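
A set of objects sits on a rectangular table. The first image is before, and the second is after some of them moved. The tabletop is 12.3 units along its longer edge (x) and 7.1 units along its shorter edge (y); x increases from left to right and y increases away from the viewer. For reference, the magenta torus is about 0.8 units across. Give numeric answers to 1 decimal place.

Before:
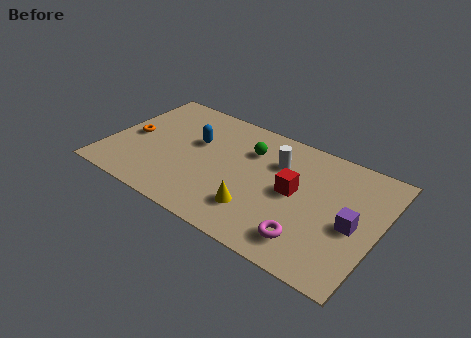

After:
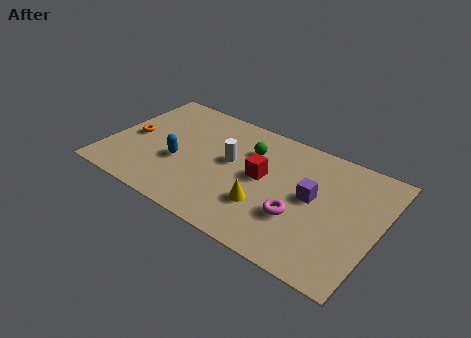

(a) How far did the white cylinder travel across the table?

2.2

From (7.5, 5.0) to (5.5, 4.0), the white cylinder covered √(2.0² + 1.0²) ≈ 2.2 units.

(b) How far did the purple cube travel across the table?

2.0

From (11.2, 3.2) to (9.3, 3.8), the purple cube covered √(1.9² + 0.6²) ≈ 2.0 units.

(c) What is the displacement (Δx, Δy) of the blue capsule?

(-0.5, -1.6)

From the two frames, the blue capsule sits at roughly (3.8, 4.4) before and (3.3, 2.8) after.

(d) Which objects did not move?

the orange torus and the green sphere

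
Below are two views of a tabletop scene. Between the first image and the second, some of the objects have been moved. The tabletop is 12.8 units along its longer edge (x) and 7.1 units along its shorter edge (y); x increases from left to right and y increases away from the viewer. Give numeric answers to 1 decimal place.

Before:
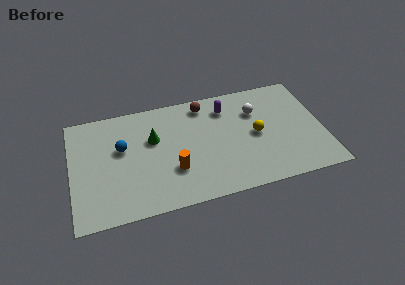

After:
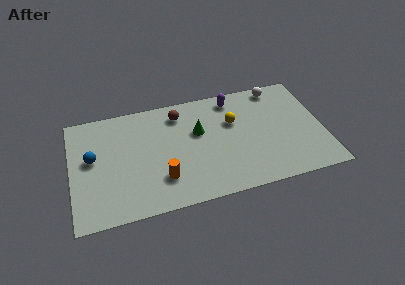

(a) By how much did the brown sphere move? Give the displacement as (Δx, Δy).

(-1.3, -0.3)

The brown sphere was at about (6.9, 6.1) and moved to about (5.6, 5.8).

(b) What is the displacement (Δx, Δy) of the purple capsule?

(0.4, 0.5)

The purple capsule was at about (8.0, 5.6) and moved to about (8.4, 6.1).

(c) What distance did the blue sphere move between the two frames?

1.5

The blue sphere was near (2.6, 4.3) before and (1.1, 4.0) after, so it travelled √(1.5² + 0.3²) ≈ 1.5 units.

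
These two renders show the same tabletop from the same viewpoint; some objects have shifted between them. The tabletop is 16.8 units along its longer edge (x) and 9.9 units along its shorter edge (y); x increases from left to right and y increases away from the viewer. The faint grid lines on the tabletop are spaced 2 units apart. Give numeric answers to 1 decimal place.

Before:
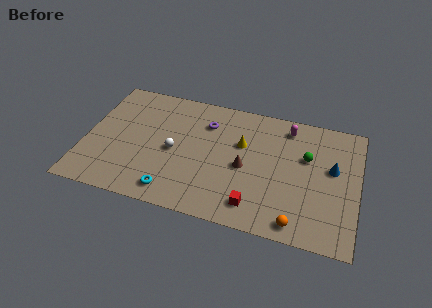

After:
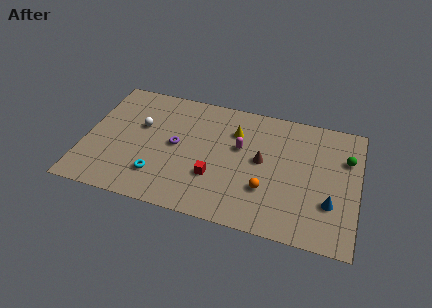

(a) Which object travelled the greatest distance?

the magenta capsule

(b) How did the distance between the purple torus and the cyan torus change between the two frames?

-3.4

Before: roughly 6.2 units apart; after: 2.8. That's 3.4 units closer together.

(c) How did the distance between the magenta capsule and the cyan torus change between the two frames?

-3.6

The distance was about 9.6 in the first image and 6.0 in the second, so they moved 3.6 units closer together.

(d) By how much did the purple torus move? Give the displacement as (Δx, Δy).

(-1.7, -2.3)

The purple torus started near (7.3, 7.4) and ended near (5.6, 5.1).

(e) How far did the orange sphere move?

2.8

The orange sphere moved from about (13.3, 1.1) to (11.3, 3.1), a distance of √(2.0² + 2.0²) ≈ 2.8.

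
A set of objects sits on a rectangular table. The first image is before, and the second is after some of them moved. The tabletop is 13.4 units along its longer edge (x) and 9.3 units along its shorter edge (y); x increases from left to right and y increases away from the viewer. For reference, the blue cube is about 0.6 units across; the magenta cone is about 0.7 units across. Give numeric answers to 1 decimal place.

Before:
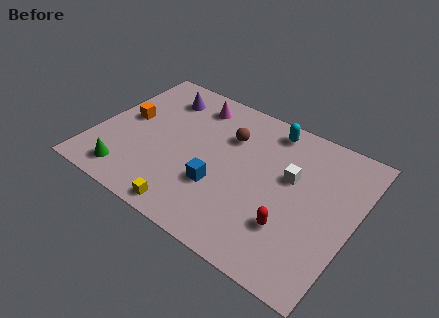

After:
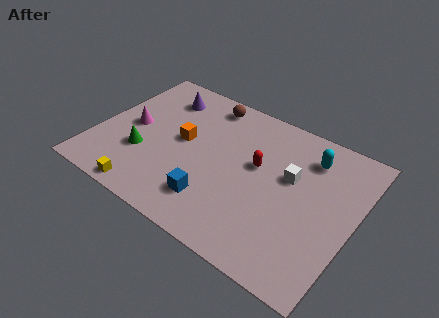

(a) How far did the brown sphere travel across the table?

2.2

From (6.6, 6.5) to (5.1, 8.1), the brown sphere covered √(1.5² + 1.6²) ≈ 2.2 units.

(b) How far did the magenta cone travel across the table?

4.2

The magenta cone moved from about (4.5, 7.7) to (1.7, 4.6), a distance of √(2.8² + 3.1²) ≈ 4.2.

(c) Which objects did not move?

the purple cone and the white cube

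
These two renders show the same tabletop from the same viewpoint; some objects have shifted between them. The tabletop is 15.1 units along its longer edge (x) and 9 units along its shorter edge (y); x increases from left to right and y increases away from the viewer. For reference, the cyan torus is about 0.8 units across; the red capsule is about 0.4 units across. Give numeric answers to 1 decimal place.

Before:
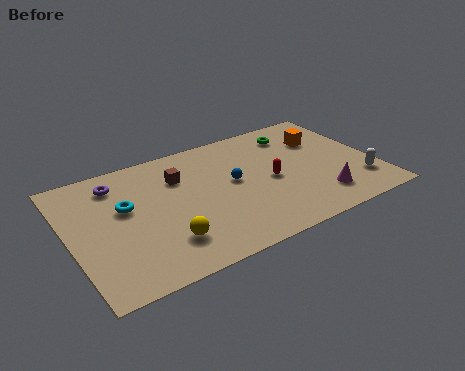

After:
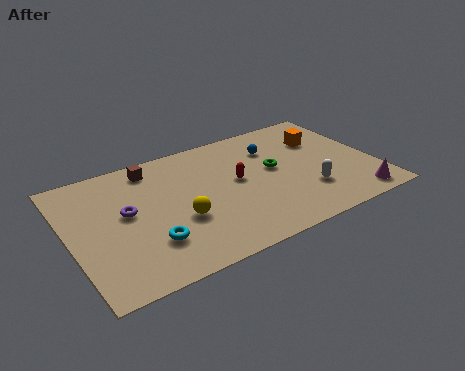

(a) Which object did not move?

the orange cube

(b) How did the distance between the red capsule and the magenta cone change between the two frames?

+3.5

The distance was about 3.1 in the first image and 6.6 in the second, so they moved 3.5 units further apart.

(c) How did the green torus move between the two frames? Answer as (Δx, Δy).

(-1.5, -2.3)

From the two frames, the green torus sits at roughly (11.7, 7.3) before and (10.2, 5.0) after.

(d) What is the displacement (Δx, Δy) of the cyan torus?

(0.8, -2.9)

The cyan torus was at about (2.8, 5.4) and moved to about (3.6, 2.5).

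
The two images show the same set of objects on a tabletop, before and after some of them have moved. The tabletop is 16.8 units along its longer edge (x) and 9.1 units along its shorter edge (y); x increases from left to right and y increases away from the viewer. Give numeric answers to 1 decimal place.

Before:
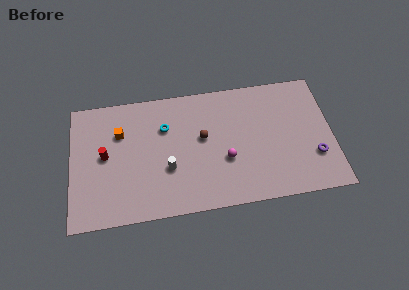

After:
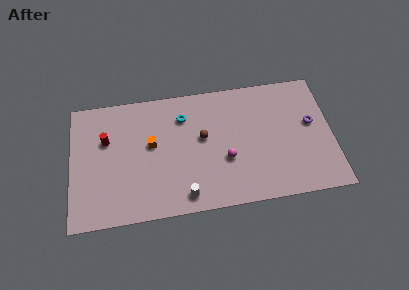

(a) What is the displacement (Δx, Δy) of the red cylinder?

(0.1, 1.1)

From the two frames, the red cylinder sits at roughly (2.2, 4.8) before and (2.3, 5.9) after.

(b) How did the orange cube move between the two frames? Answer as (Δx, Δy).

(2.0, -1.1)

The orange cube started near (3.2, 6.3) and ended near (5.2, 5.2).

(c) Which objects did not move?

the magenta sphere and the brown sphere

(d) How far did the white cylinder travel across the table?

2.3

The white cylinder was near (6.2, 3.3) before and (7.2, 1.2) after, so it travelled √(1.0² + 2.1²) ≈ 2.3 units.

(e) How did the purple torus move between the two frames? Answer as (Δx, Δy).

(-0.1, 2.4)

The purple torus started near (15.6, 2.8) and ended near (15.5, 5.2).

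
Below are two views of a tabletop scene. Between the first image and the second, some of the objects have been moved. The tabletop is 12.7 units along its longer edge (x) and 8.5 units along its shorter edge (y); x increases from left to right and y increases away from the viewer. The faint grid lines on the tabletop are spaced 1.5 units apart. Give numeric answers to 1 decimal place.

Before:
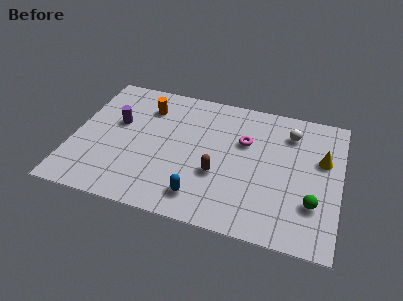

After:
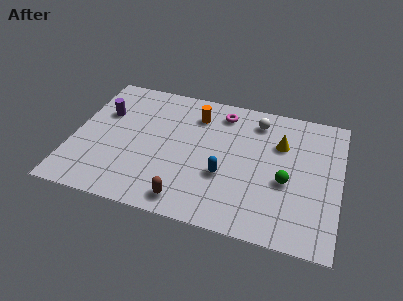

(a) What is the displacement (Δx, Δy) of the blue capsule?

(1.0, 1.6)

From the two frames, the blue capsule sits at roughly (6.3, 1.5) before and (7.3, 3.1) after.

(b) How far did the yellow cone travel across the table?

2.1

From (11.8, 5.3) to (9.8, 5.8), the yellow cone covered √(2.0² + 0.5²) ≈ 2.1 units.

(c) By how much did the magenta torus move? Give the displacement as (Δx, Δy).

(-1.2, 1.6)

From the two frames, the magenta torus sits at roughly (8.1, 5.5) before and (6.9, 7.1) after.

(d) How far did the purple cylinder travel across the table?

0.9

The purple cylinder moved from about (2.0, 5.1) to (1.3, 5.6), a distance of √(0.7² + 0.5²) ≈ 0.9.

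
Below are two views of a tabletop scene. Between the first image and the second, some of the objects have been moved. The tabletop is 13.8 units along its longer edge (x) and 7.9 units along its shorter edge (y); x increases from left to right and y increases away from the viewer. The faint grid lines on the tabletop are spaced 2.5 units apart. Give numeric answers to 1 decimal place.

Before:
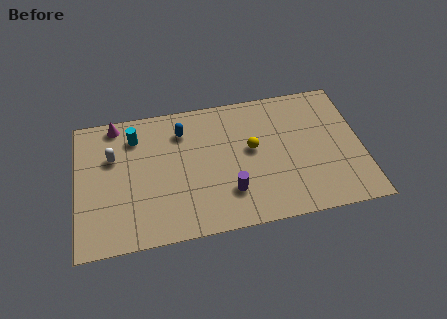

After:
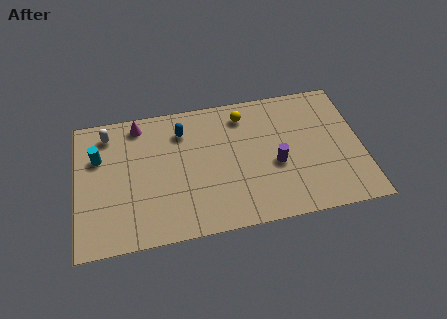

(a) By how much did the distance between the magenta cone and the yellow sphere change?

-1.9

Before: roughly 7.0 units apart; after: 5.1. That's 1.9 units closer together.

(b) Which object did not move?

the blue capsule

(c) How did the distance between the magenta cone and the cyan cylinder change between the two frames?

+1.3

They were about 1.3 units apart before and 2.6 after — 1.3 units further apart.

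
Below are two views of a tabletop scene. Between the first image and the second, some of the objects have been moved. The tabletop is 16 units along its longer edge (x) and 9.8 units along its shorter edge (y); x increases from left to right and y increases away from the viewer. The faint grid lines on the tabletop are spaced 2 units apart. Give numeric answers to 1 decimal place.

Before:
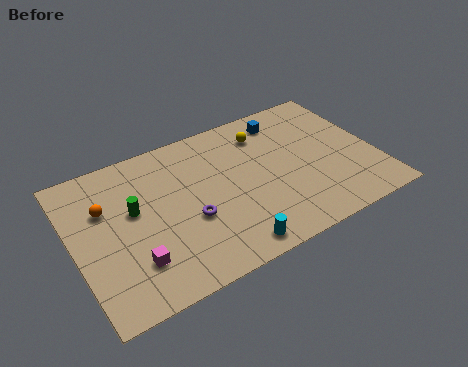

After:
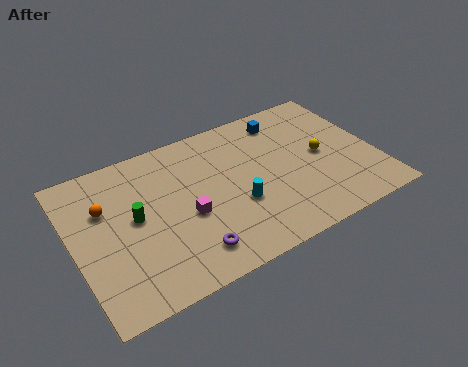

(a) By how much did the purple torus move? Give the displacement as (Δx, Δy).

(-0.3, -2.0)

The purple torus was at about (5.9, 3.8) and moved to about (5.6, 1.8).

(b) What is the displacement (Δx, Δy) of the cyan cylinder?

(0.8, 2.5)

The cyan cylinder was at about (7.6, 1.1) and moved to about (8.4, 3.6).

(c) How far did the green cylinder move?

0.5

From (3.2, 5.7) to (3.2, 5.2), the green cylinder covered √(0.0² + 0.5²) ≈ 0.5 units.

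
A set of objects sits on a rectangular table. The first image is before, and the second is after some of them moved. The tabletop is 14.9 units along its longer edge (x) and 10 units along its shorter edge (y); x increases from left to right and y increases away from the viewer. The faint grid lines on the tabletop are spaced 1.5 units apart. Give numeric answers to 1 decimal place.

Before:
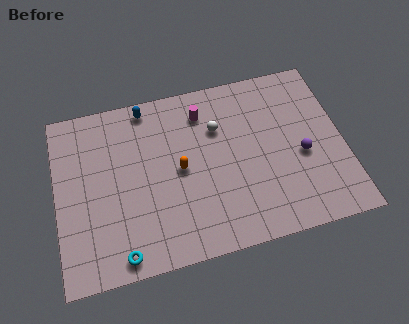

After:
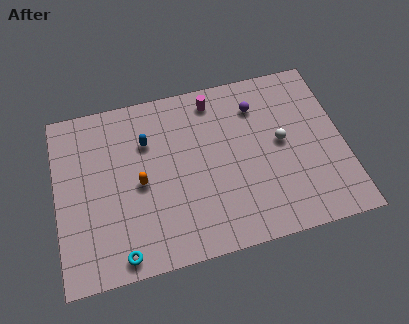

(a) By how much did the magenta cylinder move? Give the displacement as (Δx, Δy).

(0.6, 0.6)

The magenta cylinder was at about (7.8, 8.0) and moved to about (8.4, 8.6).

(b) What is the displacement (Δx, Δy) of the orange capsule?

(-2.1, -0.3)

The orange capsule was at about (6.4, 5.0) and moved to about (4.3, 4.7).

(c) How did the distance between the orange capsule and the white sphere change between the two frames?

+4.6

The distance was about 2.8 in the first image and 7.4 in the second, so they moved 4.6 units further apart.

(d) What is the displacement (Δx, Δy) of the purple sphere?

(-2.1, 3.4)

From the two frames, the purple sphere sits at roughly (12.7, 4.3) before and (10.6, 7.7) after.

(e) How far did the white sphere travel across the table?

3.6

The white sphere moved from about (8.5, 6.9) to (11.7, 5.3), a distance of √(3.2² + 1.6²) ≈ 3.6.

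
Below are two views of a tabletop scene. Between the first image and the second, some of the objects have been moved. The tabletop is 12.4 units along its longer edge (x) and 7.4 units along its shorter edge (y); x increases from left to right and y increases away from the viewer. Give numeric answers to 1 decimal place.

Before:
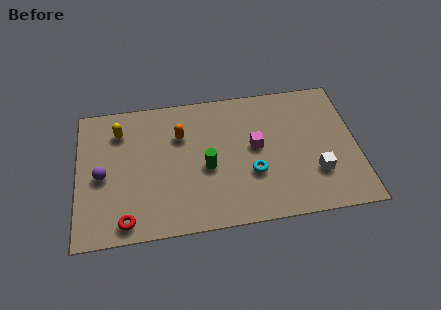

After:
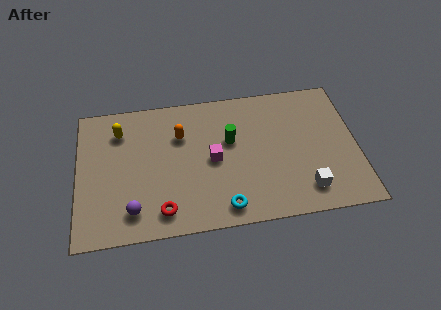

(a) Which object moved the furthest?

the purple sphere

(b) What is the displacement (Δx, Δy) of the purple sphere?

(1.3, -2.0)

The purple sphere was at about (1.1, 3.4) and moved to about (2.4, 1.4).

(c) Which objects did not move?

the orange capsule and the yellow capsule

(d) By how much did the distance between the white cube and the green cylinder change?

-0.4

Before: roughly 4.9 units apart; after: 4.5. That's 0.4 units closer together.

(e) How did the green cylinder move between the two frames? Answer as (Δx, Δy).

(1.1, 1.3)

The green cylinder started near (5.7, 3.2) and ended near (6.8, 4.5).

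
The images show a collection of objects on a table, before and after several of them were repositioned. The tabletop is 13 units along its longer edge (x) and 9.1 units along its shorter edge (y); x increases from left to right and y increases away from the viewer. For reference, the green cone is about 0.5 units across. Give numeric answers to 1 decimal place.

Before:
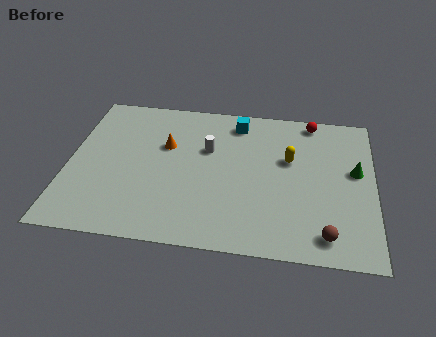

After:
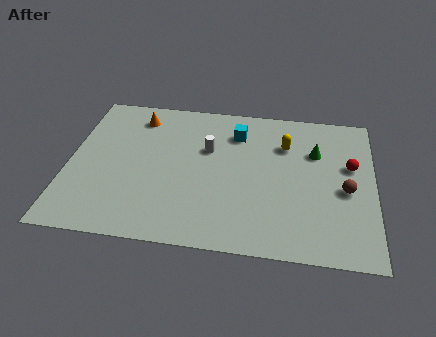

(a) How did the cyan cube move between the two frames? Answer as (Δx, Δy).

(0.0, -0.7)

From the two frames, the cyan cube sits at roughly (7.1, 7.7) before and (7.1, 7.0) after.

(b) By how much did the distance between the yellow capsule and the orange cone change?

+1.2

Before: roughly 5.3 units apart; after: 6.5. That's 1.2 units further apart.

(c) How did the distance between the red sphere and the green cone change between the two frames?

-1.9

They were about 3.6 units apart before and 1.7 after — 1.9 units closer together.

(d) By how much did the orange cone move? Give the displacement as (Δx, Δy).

(-1.3, 1.7)

From the two frames, the orange cone sits at roughly (4.1, 5.8) before and (2.8, 7.5) after.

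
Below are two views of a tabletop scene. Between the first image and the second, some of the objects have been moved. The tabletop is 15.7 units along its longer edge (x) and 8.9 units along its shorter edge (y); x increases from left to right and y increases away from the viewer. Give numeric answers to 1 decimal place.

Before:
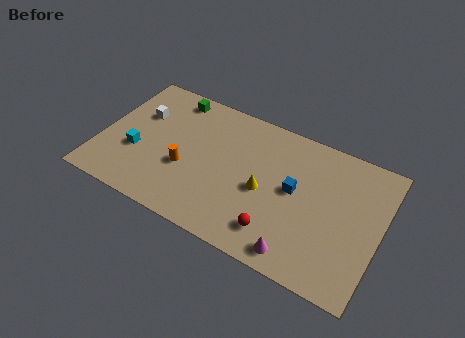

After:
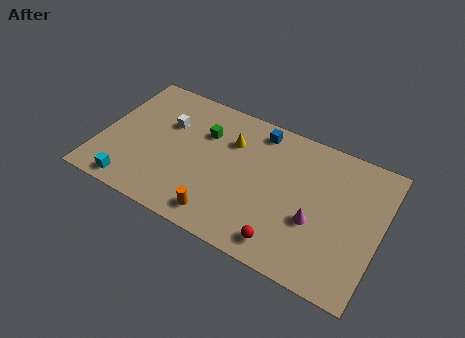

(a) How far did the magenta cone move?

2.4

From (11.6, 1.1) to (12.2, 3.4), the magenta cone covered √(0.6² + 2.3²) ≈ 2.4 units.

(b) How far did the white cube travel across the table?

1.6

The white cube moved from about (1.9, 5.9) to (3.5, 5.9), a distance of √(1.6² + 0.0²) ≈ 1.6.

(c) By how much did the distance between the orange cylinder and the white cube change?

+2.0

The distance was about 3.9 in the first image and 5.9 in the second, so they moved 2.0 units further apart.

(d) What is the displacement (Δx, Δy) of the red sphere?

(0.5, -0.5)

From the two frames, the red sphere sits at roughly (10.3, 1.8) before and (10.8, 1.3) after.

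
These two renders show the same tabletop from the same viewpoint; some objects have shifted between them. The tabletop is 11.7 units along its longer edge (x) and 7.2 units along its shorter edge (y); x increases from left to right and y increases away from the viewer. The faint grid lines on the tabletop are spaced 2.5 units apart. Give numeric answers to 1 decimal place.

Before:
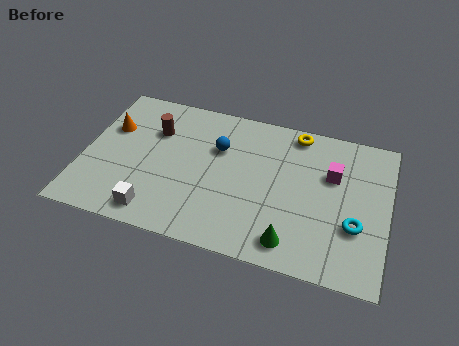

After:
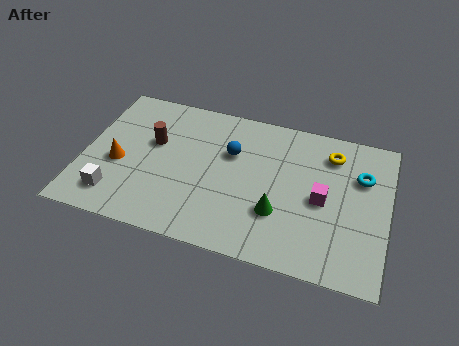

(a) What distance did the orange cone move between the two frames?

1.8

From (0.9, 4.7) to (1.4, 3.0), the orange cone covered √(0.5² + 1.7²) ≈ 1.8 units.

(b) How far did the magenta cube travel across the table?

1.3

The magenta cube moved from about (9.5, 4.7) to (9.2, 3.4), a distance of √(0.3² + 1.3²) ≈ 1.3.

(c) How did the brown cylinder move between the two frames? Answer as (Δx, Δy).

(0.0, -0.6)

The brown cylinder started near (2.6, 5.0) and ended near (2.6, 4.4).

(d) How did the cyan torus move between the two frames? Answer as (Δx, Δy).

(0.1, 2.4)

From the two frames, the cyan torus sits at roughly (10.5, 2.5) before and (10.6, 4.9) after.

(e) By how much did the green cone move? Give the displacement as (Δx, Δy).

(-0.6, 1.2)

From the two frames, the green cone sits at roughly (8.2, 1.1) before and (7.6, 2.3) after.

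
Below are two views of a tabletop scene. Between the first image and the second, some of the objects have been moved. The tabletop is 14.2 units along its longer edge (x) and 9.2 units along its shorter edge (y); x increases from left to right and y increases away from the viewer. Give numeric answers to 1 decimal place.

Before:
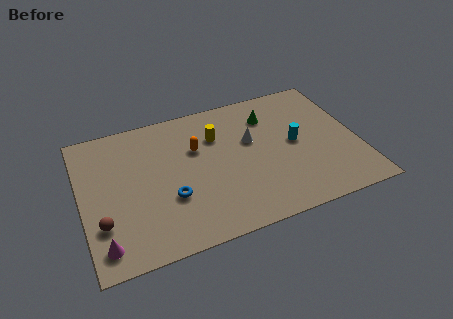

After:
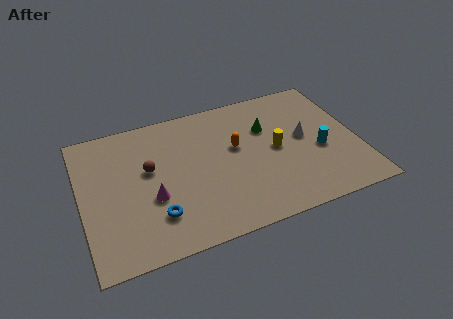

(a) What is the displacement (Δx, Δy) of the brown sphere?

(2.6, 2.7)

The brown sphere started near (0.9, 2.7) and ended near (3.5, 5.4).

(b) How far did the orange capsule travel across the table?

2.1

From (6.0, 6.0) to (8.0, 5.4), the orange capsule covered √(2.0² + 0.6²) ≈ 2.1 units.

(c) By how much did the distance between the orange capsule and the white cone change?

+0.7

They were about 2.8 units apart before and 3.5 after — 0.7 units further apart.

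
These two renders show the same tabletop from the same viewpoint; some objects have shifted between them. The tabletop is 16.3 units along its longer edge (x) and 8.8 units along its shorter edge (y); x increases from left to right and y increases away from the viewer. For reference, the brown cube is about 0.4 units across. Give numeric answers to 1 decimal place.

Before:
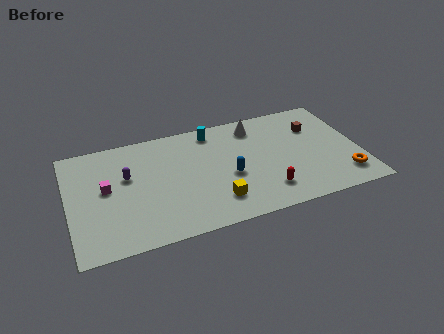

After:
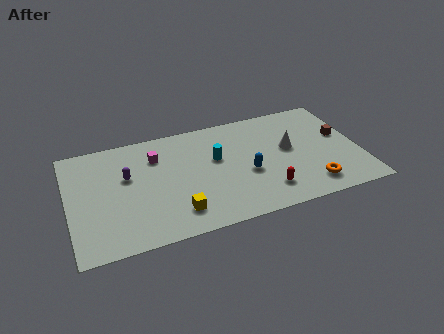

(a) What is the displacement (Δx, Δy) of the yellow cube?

(-2.2, -0.2)

The yellow cube was at about (8.0, 2.0) and moved to about (5.8, 1.8).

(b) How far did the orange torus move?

1.9

The orange torus was near (15.2, 1.8) before and (13.3, 1.6) after, so it travelled √(1.9² + 0.2²) ≈ 1.9 units.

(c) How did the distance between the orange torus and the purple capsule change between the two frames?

-1.7

The distance was about 12.4 in the first image and 10.7 in the second, so they moved 1.7 units closer together.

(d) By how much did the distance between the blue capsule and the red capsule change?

-0.7

The distance was about 2.6 in the first image and 1.9 in the second, so they moved 0.7 units closer together.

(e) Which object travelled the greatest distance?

the magenta cube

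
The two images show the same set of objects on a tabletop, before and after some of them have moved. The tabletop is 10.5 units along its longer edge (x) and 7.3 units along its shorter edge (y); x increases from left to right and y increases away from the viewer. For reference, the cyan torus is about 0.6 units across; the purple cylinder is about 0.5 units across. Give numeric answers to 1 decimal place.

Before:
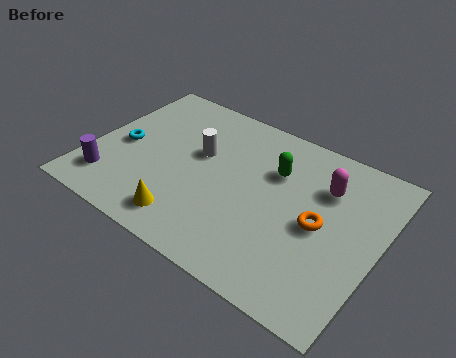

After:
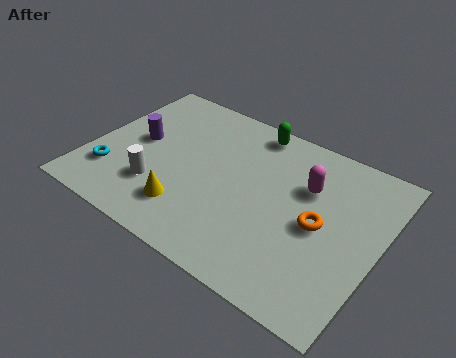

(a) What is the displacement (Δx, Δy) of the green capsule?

(-1.1, 1.5)

From the two frames, the green capsule sits at roughly (6.5, 5.0) before and (5.4, 6.5) after.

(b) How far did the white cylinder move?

2.5

The white cylinder was near (3.8, 4.4) before and (2.7, 2.1) after, so it travelled √(1.1² + 2.3²) ≈ 2.5 units.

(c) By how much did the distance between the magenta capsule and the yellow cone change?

-0.9

They were about 5.9 units apart before and 5.0 after — 0.9 units closer together.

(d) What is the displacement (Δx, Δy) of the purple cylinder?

(0.6, 2.4)

From the two frames, the purple cylinder sits at roughly (1.0, 1.5) before and (1.6, 3.9) after.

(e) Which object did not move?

the orange torus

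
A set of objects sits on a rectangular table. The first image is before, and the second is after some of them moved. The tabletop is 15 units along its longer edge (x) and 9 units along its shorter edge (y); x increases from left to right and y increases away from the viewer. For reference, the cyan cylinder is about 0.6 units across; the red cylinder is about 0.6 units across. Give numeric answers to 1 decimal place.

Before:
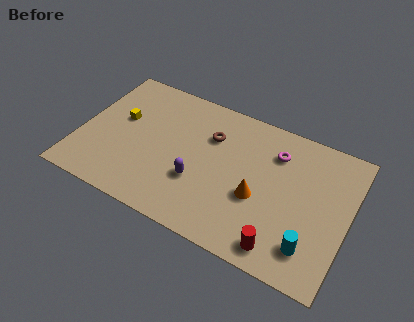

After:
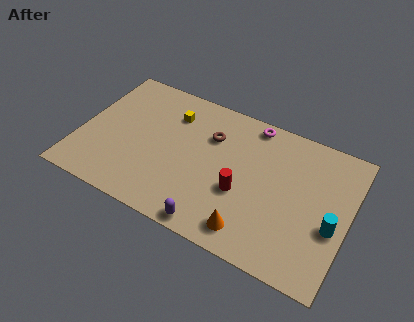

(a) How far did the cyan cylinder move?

2.0

From (13.2, 1.9) to (14.2, 3.6), the cyan cylinder covered √(1.0² + 1.7²) ≈ 2.0 units.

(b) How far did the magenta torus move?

2.0

From (10.7, 6.8) to (9.2, 8.1), the magenta torus covered √(1.5² + 1.3²) ≈ 2.0 units.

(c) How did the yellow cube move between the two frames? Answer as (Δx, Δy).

(2.7, 1.5)

From the two frames, the yellow cube sits at roughly (2.1, 5.3) before and (4.8, 6.8) after.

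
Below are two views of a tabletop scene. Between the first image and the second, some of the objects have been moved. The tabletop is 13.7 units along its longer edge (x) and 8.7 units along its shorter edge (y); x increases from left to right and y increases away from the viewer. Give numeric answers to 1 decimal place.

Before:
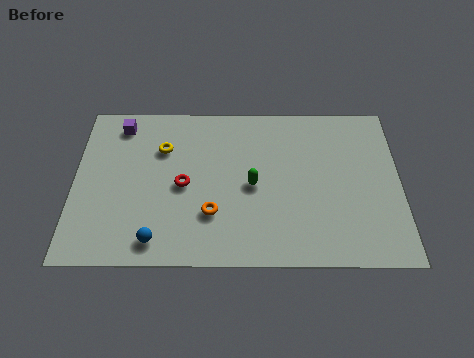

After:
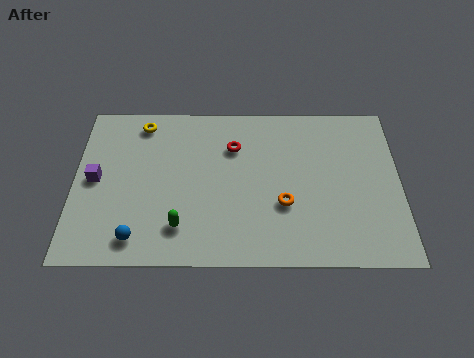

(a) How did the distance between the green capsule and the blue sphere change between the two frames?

-3.0

The distance was about 4.9 in the first image and 1.9 in the second, so they moved 3.0 units closer together.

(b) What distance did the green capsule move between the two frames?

3.7

The green capsule moved from about (7.5, 4.1) to (4.5, 1.9), a distance of √(3.0² + 2.2²) ≈ 3.7.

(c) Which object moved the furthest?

the green capsule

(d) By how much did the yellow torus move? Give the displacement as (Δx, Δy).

(-0.9, 1.4)

The yellow torus was at about (3.7, 6.1) and moved to about (2.8, 7.5).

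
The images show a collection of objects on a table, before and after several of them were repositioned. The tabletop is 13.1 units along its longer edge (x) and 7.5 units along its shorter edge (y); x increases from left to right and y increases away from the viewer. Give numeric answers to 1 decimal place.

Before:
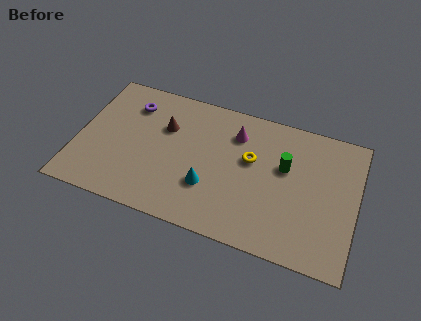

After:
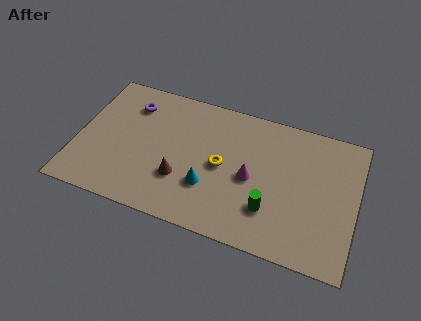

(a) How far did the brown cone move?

2.8

The brown cone moved from about (4.0, 5.0) to (5.0, 2.4), a distance of √(1.0² + 2.6²) ≈ 2.8.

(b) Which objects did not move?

the purple torus and the cyan cone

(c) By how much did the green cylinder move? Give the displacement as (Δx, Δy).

(-0.5, -2.5)

The green cylinder started near (9.7, 4.6) and ended near (9.2, 2.1).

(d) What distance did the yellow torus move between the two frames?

1.5

The yellow torus was near (8.1, 4.5) before and (6.8, 3.7) after, so it travelled √(1.3² + 0.8²) ≈ 1.5 units.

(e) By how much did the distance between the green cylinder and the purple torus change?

+0.3

They were about 7.5 units apart before and 7.8 after — 0.3 units further apart.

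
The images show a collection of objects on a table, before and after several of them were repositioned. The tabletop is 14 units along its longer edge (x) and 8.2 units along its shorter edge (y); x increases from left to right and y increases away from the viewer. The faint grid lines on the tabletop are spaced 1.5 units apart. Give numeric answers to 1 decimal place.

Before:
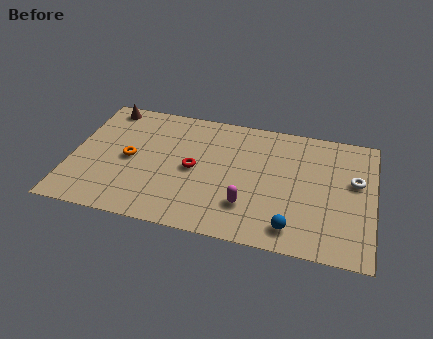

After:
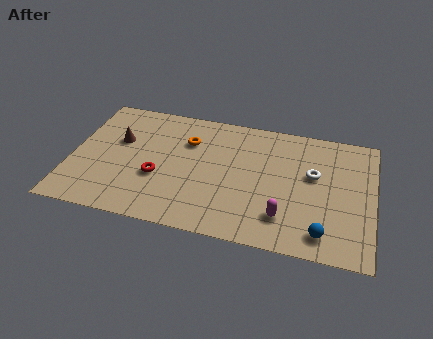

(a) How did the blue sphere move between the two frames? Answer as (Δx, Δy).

(1.4, 0.0)

From the two frames, the blue sphere sits at roughly (10.4, 1.3) before and (11.8, 1.3) after.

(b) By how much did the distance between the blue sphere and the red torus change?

+2.5

They were about 5.4 units apart before and 7.9 after — 2.5 units further apart.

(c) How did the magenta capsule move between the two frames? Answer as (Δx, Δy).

(1.7, -0.3)

From the two frames, the magenta capsule sits at roughly (8.3, 2.2) before and (10.0, 1.9) after.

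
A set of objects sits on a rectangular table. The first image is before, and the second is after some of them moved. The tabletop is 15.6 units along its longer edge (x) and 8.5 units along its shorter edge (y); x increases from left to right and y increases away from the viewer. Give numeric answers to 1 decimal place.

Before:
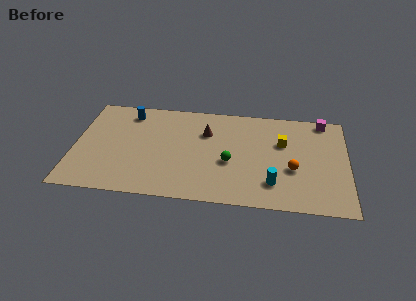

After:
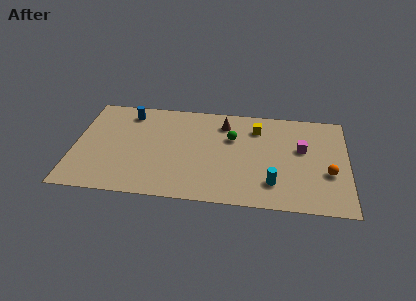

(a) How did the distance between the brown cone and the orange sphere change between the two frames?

+1.4

They were about 5.6 units apart before and 7.0 after — 1.4 units further apart.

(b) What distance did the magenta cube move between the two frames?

2.9

The magenta cube was near (14.2, 7.7) before and (13.0, 5.1) after, so it travelled √(1.2² + 2.6²) ≈ 2.9 units.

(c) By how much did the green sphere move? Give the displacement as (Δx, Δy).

(0.1, 2.1)

The green sphere was at about (8.9, 3.5) and moved to about (9.0, 5.6).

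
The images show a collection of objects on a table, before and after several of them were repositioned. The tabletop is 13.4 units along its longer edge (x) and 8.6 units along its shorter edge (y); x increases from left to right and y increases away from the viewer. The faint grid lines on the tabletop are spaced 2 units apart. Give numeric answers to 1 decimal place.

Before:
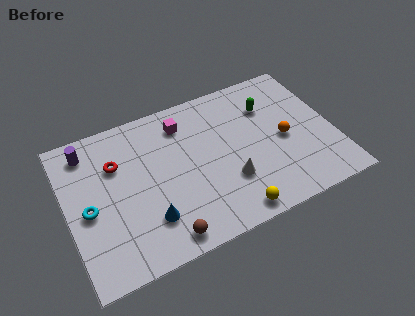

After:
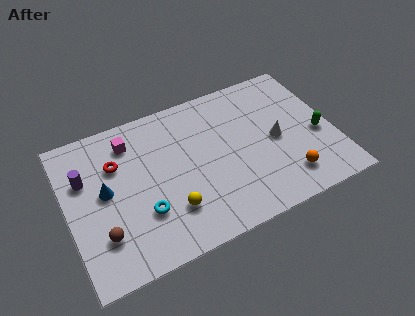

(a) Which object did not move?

the red torus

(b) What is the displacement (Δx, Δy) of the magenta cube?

(-2.7, 0.0)

The magenta cube was at about (6.1, 6.9) and moved to about (3.4, 6.9).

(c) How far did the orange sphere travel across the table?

2.3

The orange sphere was near (10.9, 4.0) before and (10.7, 1.7) after, so it travelled √(0.2² + 2.3²) ≈ 2.3 units.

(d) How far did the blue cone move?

3.1

The blue cone was near (3.8, 2.2) before and (1.9, 4.6) after, so it travelled √(1.9² + 2.4²) ≈ 3.1 units.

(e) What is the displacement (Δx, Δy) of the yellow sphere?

(-2.9, 1.4)

From the two frames, the yellow sphere sits at roughly (7.8, 0.9) before and (4.9, 2.3) after.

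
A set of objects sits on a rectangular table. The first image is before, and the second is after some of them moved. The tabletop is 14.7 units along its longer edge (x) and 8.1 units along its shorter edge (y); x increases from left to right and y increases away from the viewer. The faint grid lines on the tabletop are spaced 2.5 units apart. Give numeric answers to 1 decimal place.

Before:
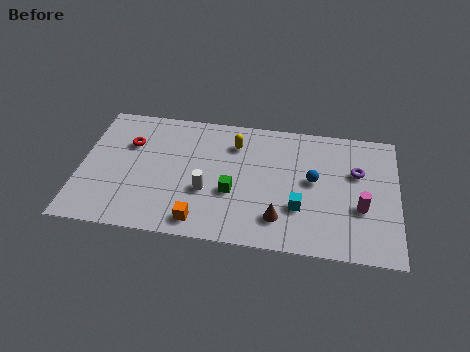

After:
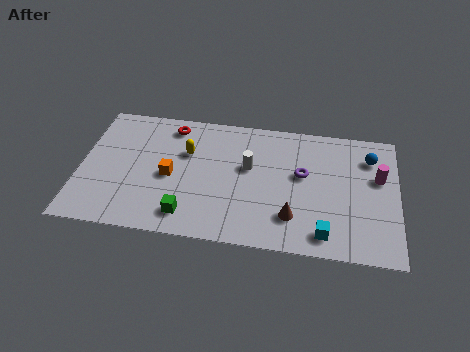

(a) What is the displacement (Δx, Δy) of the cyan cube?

(1.2, -1.4)

From the two frames, the cyan cube sits at roughly (10.2, 2.6) before and (11.4, 1.2) after.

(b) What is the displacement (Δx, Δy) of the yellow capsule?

(-2.2, -0.9)

From the two frames, the yellow capsule sits at roughly (7.1, 6.2) before and (4.9, 5.3) after.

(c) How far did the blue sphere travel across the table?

3.2

The blue sphere moved from about (10.8, 4.4) to (13.4, 6.2), a distance of √(2.6² + 1.8²) ≈ 3.2.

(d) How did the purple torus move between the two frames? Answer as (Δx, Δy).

(-2.5, -0.5)

The purple torus started near (12.8, 5.2) and ended near (10.3, 4.7).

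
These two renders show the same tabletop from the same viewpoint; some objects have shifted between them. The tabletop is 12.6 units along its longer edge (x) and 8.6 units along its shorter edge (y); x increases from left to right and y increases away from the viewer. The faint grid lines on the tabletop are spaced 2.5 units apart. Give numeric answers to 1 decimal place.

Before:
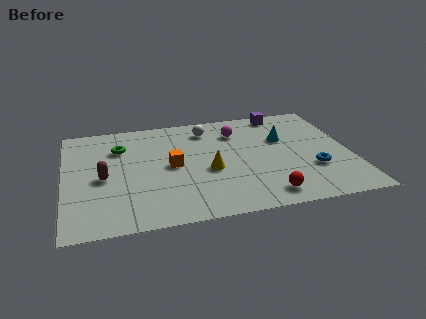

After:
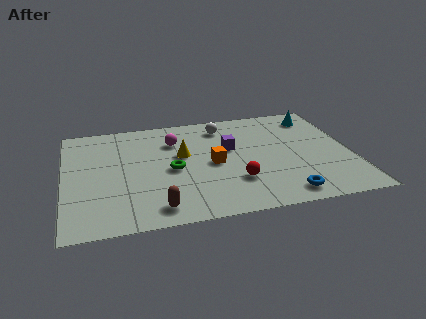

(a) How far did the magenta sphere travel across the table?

2.8

The magenta sphere was near (7.7, 6.5) before and (4.9, 6.3) after, so it travelled √(2.8² + 0.2²) ≈ 2.8 units.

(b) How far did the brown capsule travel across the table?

3.5

From (1.7, 3.9) to (3.9, 1.2), the brown capsule covered √(2.2² + 2.7²) ≈ 3.5 units.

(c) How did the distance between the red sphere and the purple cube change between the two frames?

-3.9

The distance was about 6.6 in the first image and 2.7 in the second, so they moved 3.9 units closer together.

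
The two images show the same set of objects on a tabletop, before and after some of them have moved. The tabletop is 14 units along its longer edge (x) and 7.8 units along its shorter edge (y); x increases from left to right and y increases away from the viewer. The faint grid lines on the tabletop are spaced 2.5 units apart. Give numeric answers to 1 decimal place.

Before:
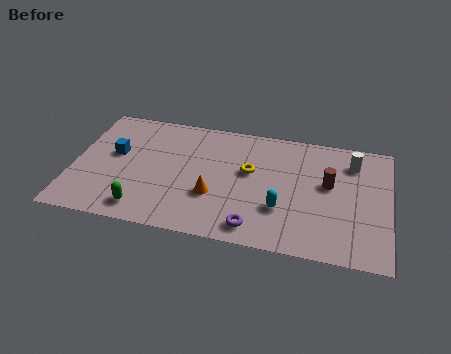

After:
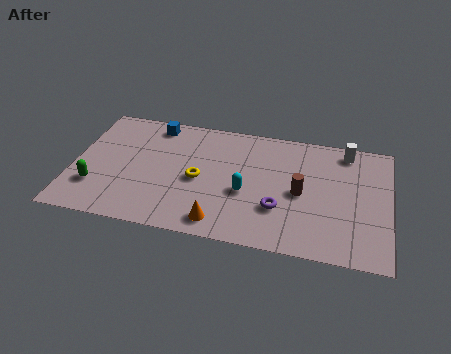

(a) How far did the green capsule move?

2.4

The green capsule moved from about (3.3, 1.2) to (1.1, 2.2), a distance of √(2.2² + 1.0²) ≈ 2.4.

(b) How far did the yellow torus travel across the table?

2.4

From (7.8, 4.6) to (5.6, 3.6), the yellow torus covered √(2.2² + 1.0²) ≈ 2.4 units.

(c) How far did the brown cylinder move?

1.4

The brown cylinder was near (11.3, 4.5) before and (10.1, 3.7) after, so it travelled √(1.2² + 0.8²) ≈ 1.4 units.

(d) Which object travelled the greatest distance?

the blue cube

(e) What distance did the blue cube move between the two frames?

2.8

From (1.8, 4.5) to (3.4, 6.8), the blue cube covered √(1.6² + 2.3²) ≈ 2.8 units.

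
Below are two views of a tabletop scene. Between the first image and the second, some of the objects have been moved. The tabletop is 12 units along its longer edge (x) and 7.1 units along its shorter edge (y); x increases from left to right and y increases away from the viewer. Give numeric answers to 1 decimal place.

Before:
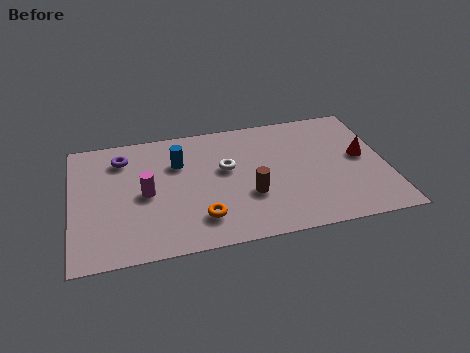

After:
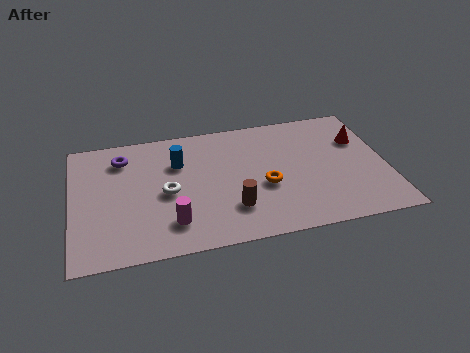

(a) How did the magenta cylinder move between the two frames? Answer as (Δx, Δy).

(0.9, -1.8)

The magenta cylinder started near (2.8, 3.4) and ended near (3.7, 1.6).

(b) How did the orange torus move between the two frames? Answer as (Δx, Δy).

(2.5, 1.3)

The orange torus started near (4.8, 1.6) and ended near (7.3, 2.9).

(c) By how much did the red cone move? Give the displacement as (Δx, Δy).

(0.0, 1.0)

The red cone started near (11.1, 3.8) and ended near (11.1, 4.8).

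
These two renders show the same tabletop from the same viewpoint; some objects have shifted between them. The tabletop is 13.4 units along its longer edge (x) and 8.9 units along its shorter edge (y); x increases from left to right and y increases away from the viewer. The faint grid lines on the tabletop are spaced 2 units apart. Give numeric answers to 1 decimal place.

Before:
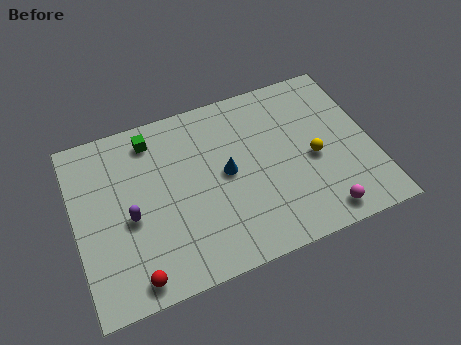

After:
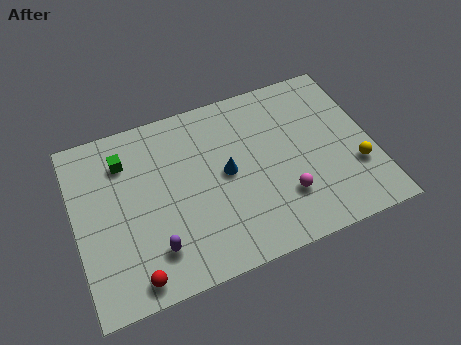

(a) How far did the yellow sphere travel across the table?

2.1

From (10.7, 4.0) to (12.5, 2.9), the yellow sphere covered √(1.8² + 1.1²) ≈ 2.1 units.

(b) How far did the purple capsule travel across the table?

2.1

The purple capsule moved from about (2.4, 3.9) to (3.3, 2.0), a distance of √(0.9² + 1.9²) ≈ 2.1.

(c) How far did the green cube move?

1.5

From (3.7, 7.5) to (2.4, 6.8), the green cube covered √(1.3² + 0.7²) ≈ 1.5 units.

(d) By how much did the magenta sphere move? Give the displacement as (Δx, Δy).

(-1.5, 1.4)

The magenta sphere was at about (10.7, 1.1) and moved to about (9.2, 2.5).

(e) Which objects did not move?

the red sphere and the blue cone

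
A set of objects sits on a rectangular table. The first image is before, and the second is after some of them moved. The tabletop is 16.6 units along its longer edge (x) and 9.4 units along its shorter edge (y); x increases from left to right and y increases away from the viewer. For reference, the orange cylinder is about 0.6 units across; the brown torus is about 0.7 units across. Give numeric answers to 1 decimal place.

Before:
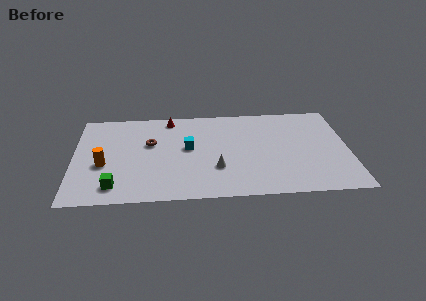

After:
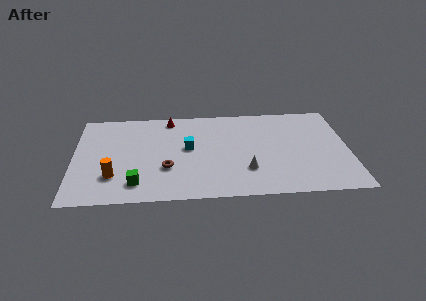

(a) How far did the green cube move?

1.3

The green cube moved from about (2.5, 1.6) to (3.8, 1.8), a distance of √(1.3² + 0.2²) ≈ 1.3.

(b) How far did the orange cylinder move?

1.3

The orange cylinder moved from about (1.8, 3.8) to (2.4, 2.6), a distance of √(0.6² + 1.2²) ≈ 1.3.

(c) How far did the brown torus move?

2.8

The brown torus moved from about (4.6, 5.8) to (5.6, 3.2), a distance of √(1.0² + 2.6²) ≈ 2.8.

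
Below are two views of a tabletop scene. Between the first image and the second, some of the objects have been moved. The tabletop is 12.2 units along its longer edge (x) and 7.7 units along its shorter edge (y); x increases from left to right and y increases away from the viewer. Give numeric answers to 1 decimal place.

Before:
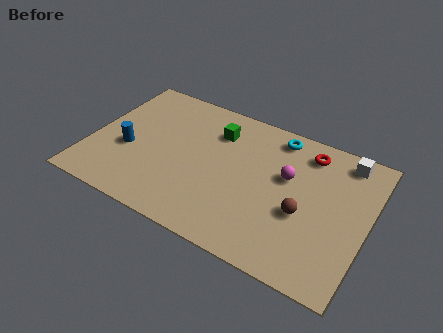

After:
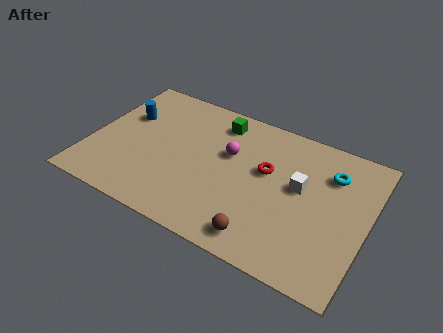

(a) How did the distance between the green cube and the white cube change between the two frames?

-1.3

The distance was about 5.7 in the first image and 4.4 in the second, so they moved 1.3 units closer together.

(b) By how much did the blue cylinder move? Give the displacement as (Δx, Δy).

(-0.4, 1.9)

The blue cylinder was at about (1.7, 3.1) and moved to about (1.3, 5.0).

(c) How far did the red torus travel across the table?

2.4

The red torus moved from about (9.3, 6.4) to (7.7, 4.6), a distance of √(1.6² + 1.8²) ≈ 2.4.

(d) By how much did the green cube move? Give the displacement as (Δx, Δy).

(0.0, 0.6)

From the two frames, the green cube sits at roughly (5.3, 5.8) before and (5.3, 6.4) after.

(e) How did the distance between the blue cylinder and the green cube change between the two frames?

-0.3

Before: roughly 4.5 units apart; after: 4.2. That's 0.3 units closer together.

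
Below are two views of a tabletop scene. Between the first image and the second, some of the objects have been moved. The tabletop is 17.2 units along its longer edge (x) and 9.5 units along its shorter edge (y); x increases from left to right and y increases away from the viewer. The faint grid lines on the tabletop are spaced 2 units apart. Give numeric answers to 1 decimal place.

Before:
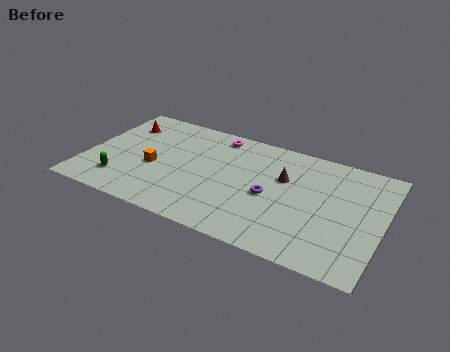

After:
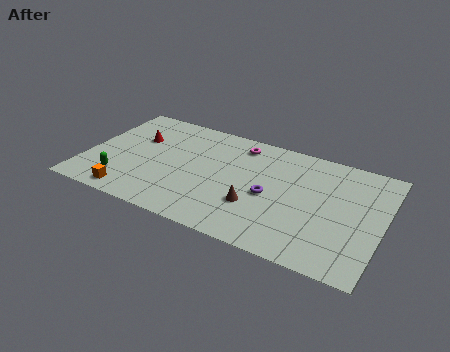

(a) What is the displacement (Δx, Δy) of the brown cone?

(-1.3, -3.0)

The brown cone started near (11.4, 6.1) and ended near (10.1, 3.1).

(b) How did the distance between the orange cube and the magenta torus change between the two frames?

+3.5

They were about 5.4 units apart before and 8.9 after — 3.5 units further apart.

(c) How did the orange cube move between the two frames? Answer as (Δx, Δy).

(-1.0, -2.9)

The orange cube started near (4.0, 4.0) and ended near (3.0, 1.1).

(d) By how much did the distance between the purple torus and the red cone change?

-1.3

The distance was about 9.6 in the first image and 8.3 in the second, so they moved 1.3 units closer together.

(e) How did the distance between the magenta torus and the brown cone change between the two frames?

+0.4

They were about 4.7 units apart before and 5.1 after — 0.4 units further apart.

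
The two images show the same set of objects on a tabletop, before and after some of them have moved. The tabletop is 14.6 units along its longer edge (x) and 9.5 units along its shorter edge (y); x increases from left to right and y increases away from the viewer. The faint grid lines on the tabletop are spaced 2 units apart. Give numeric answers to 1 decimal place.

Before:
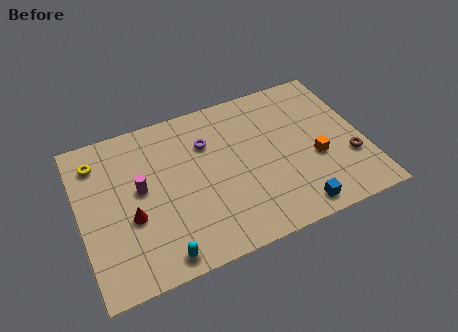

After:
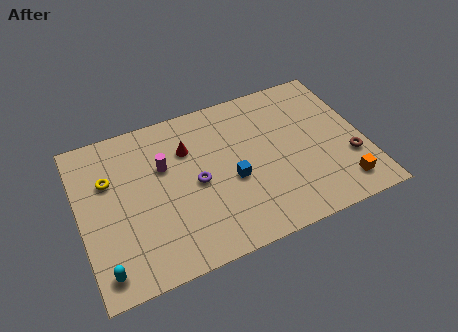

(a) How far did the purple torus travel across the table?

2.3

From (6.7, 6.7) to (5.9, 4.5), the purple torus covered √(0.8² + 2.2²) ≈ 2.3 units.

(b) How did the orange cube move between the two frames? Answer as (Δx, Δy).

(1.1, -2.1)

The orange cube was at about (12.0, 3.7) and moved to about (13.1, 1.6).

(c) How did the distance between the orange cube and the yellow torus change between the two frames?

+0.8

The distance was about 11.6 in the first image and 12.4 in the second, so they moved 0.8 units further apart.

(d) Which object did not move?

the brown torus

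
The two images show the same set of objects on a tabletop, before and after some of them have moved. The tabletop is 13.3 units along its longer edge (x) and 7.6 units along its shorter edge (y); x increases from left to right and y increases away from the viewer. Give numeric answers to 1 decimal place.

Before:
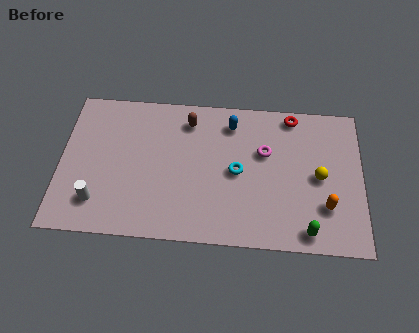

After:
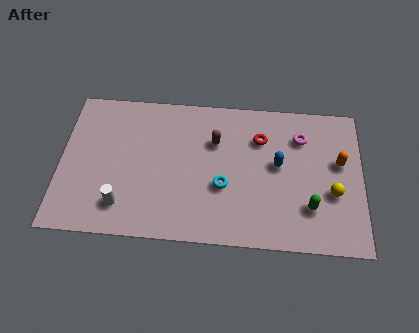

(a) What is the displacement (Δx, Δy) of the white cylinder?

(1.1, -0.1)

The white cylinder started near (1.7, 1.7) and ended near (2.8, 1.6).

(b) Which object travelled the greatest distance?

the blue capsule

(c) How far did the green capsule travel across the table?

1.2

From (10.9, 0.9) to (11.0, 2.1), the green capsule covered √(0.1² + 1.2²) ≈ 1.2 units.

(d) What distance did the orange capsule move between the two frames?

2.4

From (11.7, 2.2) to (12.3, 4.5), the orange capsule covered √(0.6² + 2.3²) ≈ 2.4 units.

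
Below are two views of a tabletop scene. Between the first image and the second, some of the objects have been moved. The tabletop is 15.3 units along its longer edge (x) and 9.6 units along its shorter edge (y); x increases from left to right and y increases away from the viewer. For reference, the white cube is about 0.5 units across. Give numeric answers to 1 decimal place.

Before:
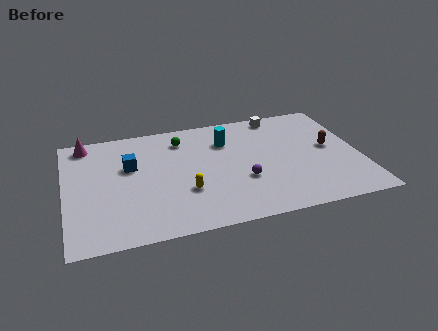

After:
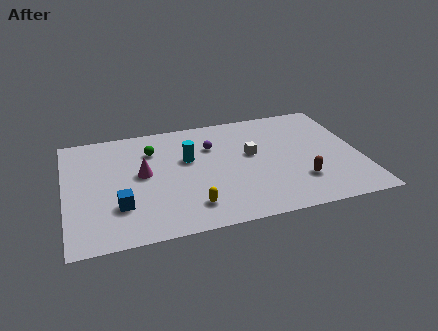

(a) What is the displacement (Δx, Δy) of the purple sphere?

(-1.4, 3.3)

From the two frames, the purple sphere sits at roughly (9.1, 3.4) before and (7.7, 6.7) after.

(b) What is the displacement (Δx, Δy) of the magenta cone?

(2.8, -3.3)

From the two frames, the magenta cone sits at roughly (1.2, 8.5) before and (4.0, 5.2) after.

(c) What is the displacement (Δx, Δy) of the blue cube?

(-0.7, -3.2)

From the two frames, the blue cube sits at roughly (3.4, 6.0) before and (2.7, 2.8) after.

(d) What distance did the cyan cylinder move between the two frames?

2.4

The cyan cylinder was near (8.5, 7.0) before and (6.4, 5.9) after, so it travelled √(2.1² + 1.1²) ≈ 2.4 units.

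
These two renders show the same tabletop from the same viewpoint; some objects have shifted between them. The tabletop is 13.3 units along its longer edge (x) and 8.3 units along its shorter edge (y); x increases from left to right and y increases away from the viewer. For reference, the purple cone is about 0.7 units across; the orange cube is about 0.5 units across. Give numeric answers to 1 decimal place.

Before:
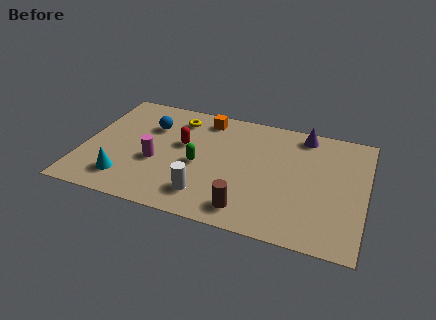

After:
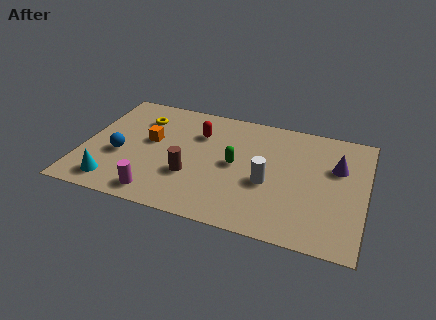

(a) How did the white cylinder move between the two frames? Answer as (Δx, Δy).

(2.8, 1.7)

The white cylinder started near (6.0, 1.7) and ended near (8.8, 3.4).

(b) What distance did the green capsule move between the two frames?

1.8

The green capsule moved from about (5.5, 3.7) to (7.2, 4.2), a distance of √(1.7² + 0.5²) ≈ 1.8.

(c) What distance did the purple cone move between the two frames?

2.5

From (10.2, 7.3) to (11.9, 5.4), the purple cone covered √(1.7² + 1.9²) ≈ 2.5 units.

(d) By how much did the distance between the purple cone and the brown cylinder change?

+0.8

The distance was about 6.4 in the first image and 7.2 in the second, so they moved 0.8 units further apart.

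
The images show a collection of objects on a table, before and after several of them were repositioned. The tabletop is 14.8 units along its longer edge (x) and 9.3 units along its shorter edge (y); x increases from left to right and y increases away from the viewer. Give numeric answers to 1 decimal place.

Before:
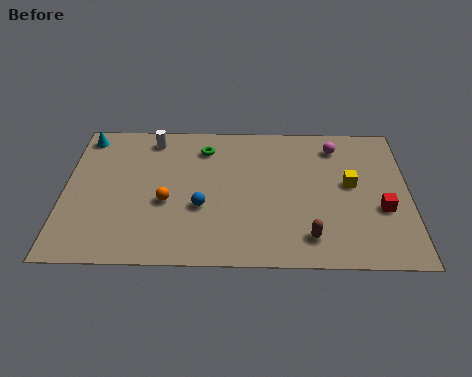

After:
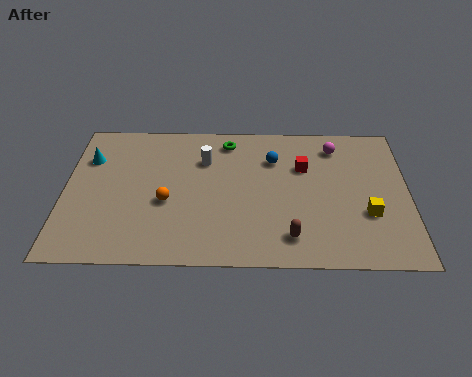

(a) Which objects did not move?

the magenta sphere and the orange sphere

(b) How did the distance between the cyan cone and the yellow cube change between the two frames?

+0.6

The distance was about 11.9 in the first image and 12.5 in the second, so they moved 0.6 units further apart.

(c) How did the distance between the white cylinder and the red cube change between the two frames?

-6.6

The distance was about 10.9 in the first image and 4.3 in the second, so they moved 6.6 units closer together.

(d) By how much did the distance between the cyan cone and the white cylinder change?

+2.1

They were about 2.9 units apart before and 5.0 after — 2.1 units further apart.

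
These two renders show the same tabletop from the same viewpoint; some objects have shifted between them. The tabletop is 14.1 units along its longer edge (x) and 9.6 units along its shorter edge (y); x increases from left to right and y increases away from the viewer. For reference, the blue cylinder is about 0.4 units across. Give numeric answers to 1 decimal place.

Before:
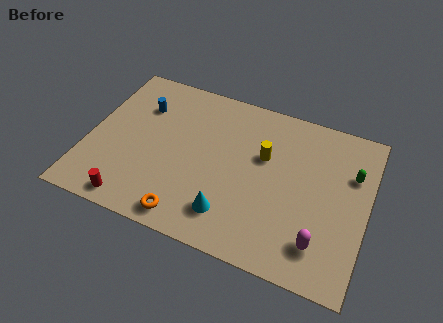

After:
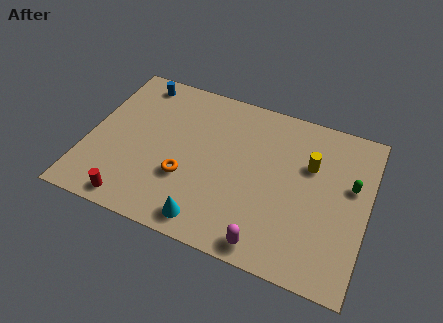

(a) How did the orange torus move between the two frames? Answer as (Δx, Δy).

(-0.4, 2.2)

The orange torus started near (5.5, 1.1) and ended near (5.1, 3.3).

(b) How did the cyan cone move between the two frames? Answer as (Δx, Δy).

(-1.0, -0.8)

From the two frames, the cyan cone sits at roughly (7.5, 2.0) before and (6.5, 1.2) after.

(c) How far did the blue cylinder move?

1.6

The blue cylinder was near (2.4, 6.9) before and (2.0, 8.4) after, so it travelled √(0.4² + 1.5²) ≈ 1.6 units.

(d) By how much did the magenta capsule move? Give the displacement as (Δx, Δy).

(-2.5, -1.0)

The magenta capsule started near (12.0, 2.0) and ended near (9.5, 1.0).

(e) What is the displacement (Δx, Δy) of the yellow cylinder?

(2.3, 0.3)

The yellow cylinder was at about (8.8, 6.0) and moved to about (11.1, 6.3).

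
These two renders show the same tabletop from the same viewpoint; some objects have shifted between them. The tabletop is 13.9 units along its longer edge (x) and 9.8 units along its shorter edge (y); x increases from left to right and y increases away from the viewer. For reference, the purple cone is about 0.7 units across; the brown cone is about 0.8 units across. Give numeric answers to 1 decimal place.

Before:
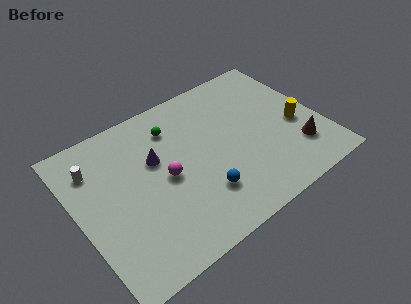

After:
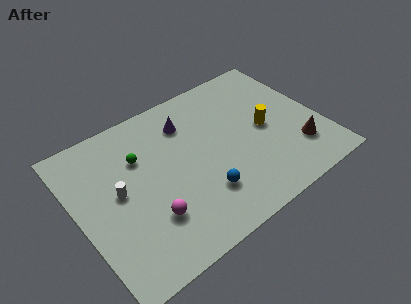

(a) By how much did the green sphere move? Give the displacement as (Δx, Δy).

(-2.1, -0.9)

The green sphere started near (5.9, 7.6) and ended near (3.8, 6.7).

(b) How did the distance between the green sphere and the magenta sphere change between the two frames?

+0.8

Before: roughly 3.1 units apart; after: 3.9. That's 0.8 units further apart.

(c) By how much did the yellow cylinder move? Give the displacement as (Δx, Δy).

(-1.7, 0.7)

From the two frames, the yellow cylinder sits at roughly (12.5, 4.1) before and (10.8, 4.8) after.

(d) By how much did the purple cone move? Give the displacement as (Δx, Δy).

(2.1, 1.4)

From the two frames, the purple cone sits at roughly (4.6, 6.1) before and (6.7, 7.5) after.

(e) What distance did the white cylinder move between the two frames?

2.4

The white cylinder moved from about (1.3, 7.4) to (2.3, 5.2), a distance of √(1.0² + 2.2²) ≈ 2.4.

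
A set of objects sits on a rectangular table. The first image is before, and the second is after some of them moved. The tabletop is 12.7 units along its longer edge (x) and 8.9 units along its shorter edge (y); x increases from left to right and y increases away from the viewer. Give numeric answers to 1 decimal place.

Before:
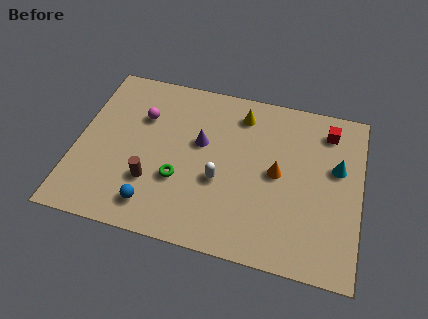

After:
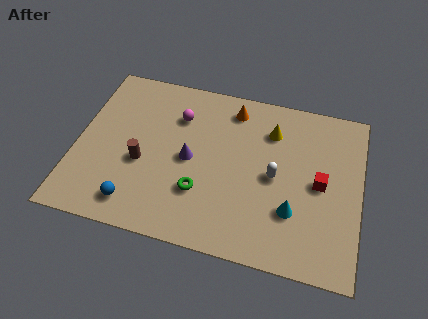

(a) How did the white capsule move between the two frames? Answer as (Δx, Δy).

(2.4, 0.8)

The white capsule was at about (6.5, 3.5) and moved to about (8.9, 4.3).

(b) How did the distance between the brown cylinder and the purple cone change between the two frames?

-1.1

Before: roughly 3.3 units apart; after: 2.2. That's 1.1 units closer together.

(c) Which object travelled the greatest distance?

the orange cone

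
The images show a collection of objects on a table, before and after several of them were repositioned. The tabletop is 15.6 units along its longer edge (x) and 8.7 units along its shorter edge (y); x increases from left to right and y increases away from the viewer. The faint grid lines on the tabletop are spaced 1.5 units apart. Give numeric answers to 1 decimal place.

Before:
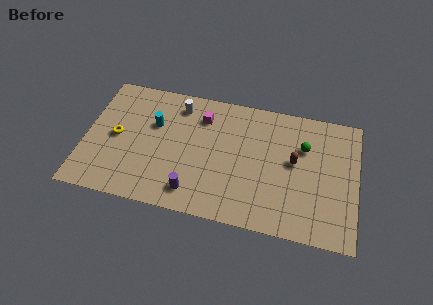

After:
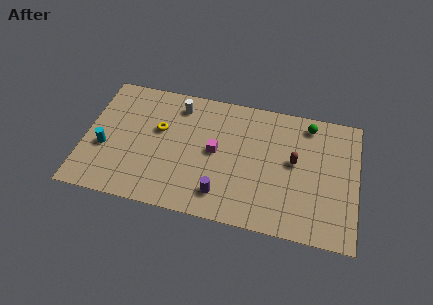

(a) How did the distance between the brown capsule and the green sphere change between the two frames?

+1.6

Before: roughly 1.2 units apart; after: 2.8. That's 1.6 units further apart.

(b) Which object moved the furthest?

the cyan cylinder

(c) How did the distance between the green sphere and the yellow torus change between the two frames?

-2.0

The distance was about 10.8 in the first image and 8.8 in the second, so they moved 2.0 units closer together.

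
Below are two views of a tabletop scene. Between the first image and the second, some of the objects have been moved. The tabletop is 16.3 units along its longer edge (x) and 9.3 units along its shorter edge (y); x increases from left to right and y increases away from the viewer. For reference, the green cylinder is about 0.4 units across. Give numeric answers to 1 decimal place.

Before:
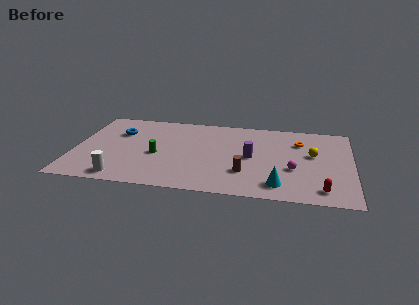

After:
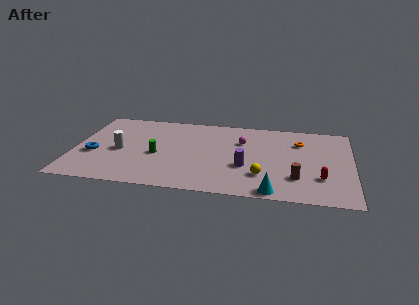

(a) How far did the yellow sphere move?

4.1

The yellow sphere moved from about (14.0, 5.4) to (11.1, 2.5), a distance of √(2.9² + 2.9²) ≈ 4.1.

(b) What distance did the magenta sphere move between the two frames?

4.2

From (12.9, 3.5) to (9.8, 6.4), the magenta sphere covered √(3.1² + 2.9²) ≈ 4.2 units.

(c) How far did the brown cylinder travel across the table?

3.0

The brown cylinder moved from about (10.1, 2.7) to (13.1, 2.5), a distance of √(3.0² + 0.2²) ≈ 3.0.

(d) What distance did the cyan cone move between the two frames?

0.9

The cyan cone was near (12.1, 1.6) before and (11.8, 0.8) after, so it travelled √(0.3² + 0.8²) ≈ 0.9 units.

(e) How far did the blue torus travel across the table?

3.1

From (2.5, 6.4) to (1.2, 3.6), the blue torus covered √(1.3² + 2.8²) ≈ 3.1 units.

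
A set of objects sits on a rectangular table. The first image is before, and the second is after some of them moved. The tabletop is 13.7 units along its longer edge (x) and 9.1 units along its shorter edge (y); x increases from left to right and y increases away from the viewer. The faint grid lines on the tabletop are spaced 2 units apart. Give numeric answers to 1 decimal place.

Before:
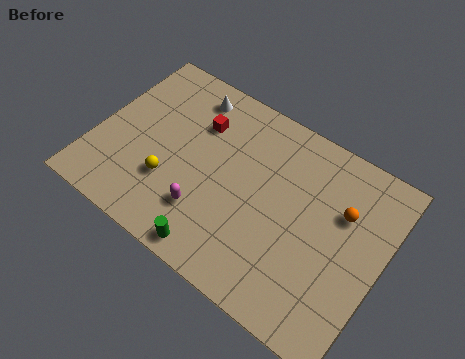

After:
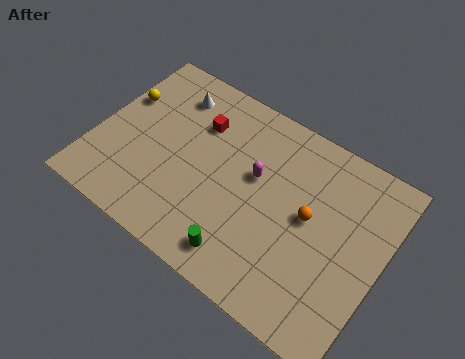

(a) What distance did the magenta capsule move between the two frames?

3.5

The magenta capsule moved from about (5.7, 2.4) to (7.5, 5.4), a distance of √(1.8² + 3.0²) ≈ 3.5.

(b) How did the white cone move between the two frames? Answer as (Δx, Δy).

(-0.8, -0.4)

The white cone was at about (3.8, 7.7) and moved to about (3.0, 7.3).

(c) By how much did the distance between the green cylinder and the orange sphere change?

-2.9

Before: roughly 7.2 units apart; after: 4.3. That's 2.9 units closer together.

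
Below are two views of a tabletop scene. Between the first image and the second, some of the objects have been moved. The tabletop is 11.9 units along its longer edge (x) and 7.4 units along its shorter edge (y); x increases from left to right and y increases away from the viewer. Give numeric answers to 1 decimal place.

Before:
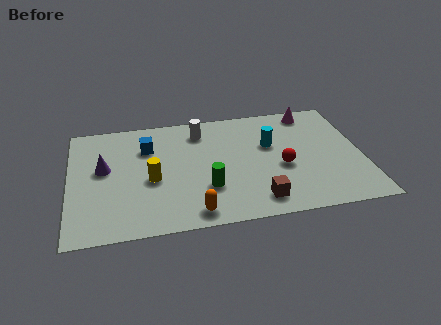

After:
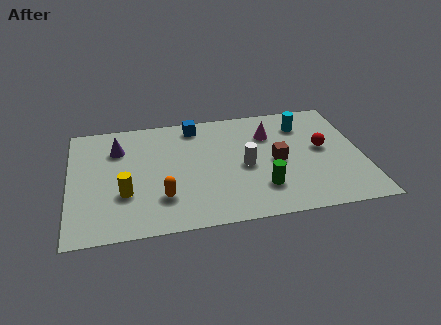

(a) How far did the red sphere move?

1.9

The red sphere moved from about (8.6, 3.1) to (10.3, 4.0), a distance of √(1.7² + 0.9²) ≈ 1.9.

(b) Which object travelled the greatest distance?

the white cylinder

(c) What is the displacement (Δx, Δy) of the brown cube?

(0.9, 2.3)

The brown cube was at about (7.5, 1.2) and moved to about (8.4, 3.5).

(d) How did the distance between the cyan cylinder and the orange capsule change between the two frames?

+2.0

Before: roughly 5.0 units apart; after: 7.0. That's 2.0 units further apart.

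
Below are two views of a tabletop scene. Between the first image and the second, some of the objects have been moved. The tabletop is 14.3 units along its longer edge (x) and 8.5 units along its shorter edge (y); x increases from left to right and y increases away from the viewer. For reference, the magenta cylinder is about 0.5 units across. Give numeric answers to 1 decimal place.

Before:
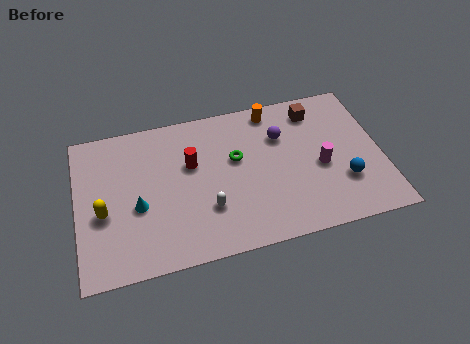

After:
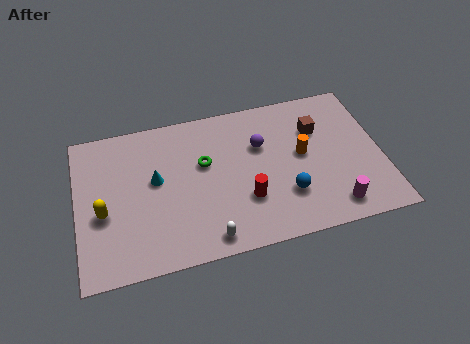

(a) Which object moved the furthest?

the red cylinder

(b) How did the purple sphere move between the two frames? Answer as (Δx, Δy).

(-1.0, -0.3)

The purple sphere started near (9.7, 5.9) and ended near (8.7, 5.6).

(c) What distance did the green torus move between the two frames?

1.5

The green torus moved from about (7.5, 5.1) to (6.0, 5.2), a distance of √(1.5² + 0.1²) ≈ 1.5.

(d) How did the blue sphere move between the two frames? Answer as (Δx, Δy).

(-2.7, -0.1)

From the two frames, the blue sphere sits at roughly (12.4, 2.6) before and (9.7, 2.5) after.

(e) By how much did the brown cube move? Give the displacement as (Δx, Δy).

(0.0, -1.1)

The brown cube started near (11.4, 7.0) and ended near (11.4, 5.9).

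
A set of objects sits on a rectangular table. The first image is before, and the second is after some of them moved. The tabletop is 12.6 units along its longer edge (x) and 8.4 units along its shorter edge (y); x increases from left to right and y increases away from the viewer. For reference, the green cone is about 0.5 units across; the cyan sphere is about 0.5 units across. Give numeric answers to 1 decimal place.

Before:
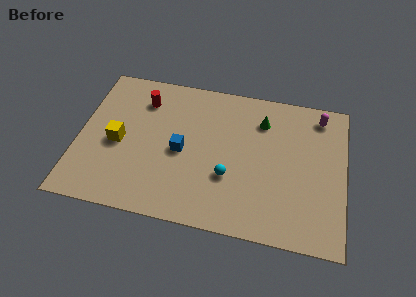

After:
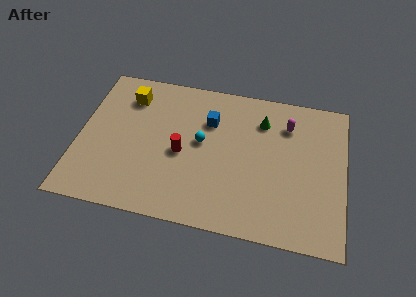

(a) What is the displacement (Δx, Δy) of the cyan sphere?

(-1.4, 1.7)

The cyan sphere started near (7.2, 2.9) and ended near (5.8, 4.6).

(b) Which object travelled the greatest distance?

the red cylinder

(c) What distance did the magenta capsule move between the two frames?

1.7

From (11.3, 7.2) to (9.8, 6.4), the magenta capsule covered √(1.5² + 0.8²) ≈ 1.7 units.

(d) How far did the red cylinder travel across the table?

3.4

The red cylinder was near (2.9, 6.5) before and (4.9, 3.8) after, so it travelled √(2.0² + 2.7²) ≈ 3.4 units.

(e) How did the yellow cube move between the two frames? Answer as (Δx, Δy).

(0.3, 2.8)

The yellow cube was at about (1.9, 3.8) and moved to about (2.2, 6.6).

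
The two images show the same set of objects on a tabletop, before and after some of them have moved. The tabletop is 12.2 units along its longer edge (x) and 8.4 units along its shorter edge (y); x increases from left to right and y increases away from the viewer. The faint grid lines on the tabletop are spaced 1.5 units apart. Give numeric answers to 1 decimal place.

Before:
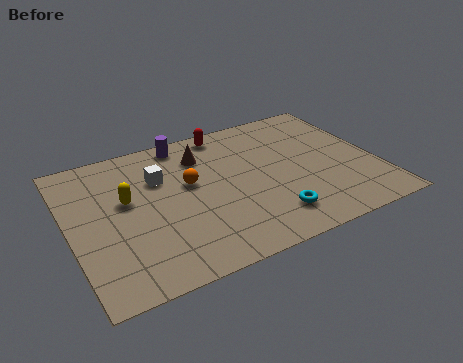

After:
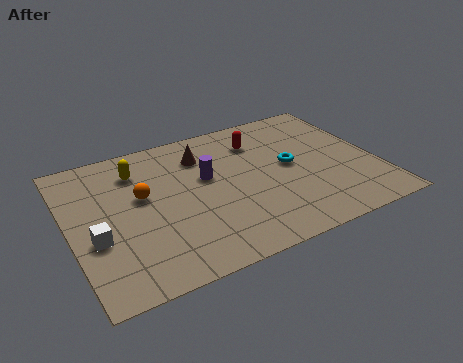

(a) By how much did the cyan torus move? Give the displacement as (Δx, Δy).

(1.2, 2.7)

The cyan torus started near (7.6, 1.7) and ended near (8.8, 4.4).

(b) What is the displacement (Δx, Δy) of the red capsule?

(1.2, -1.1)

The red capsule was at about (6.6, 7.5) and moved to about (7.8, 6.4).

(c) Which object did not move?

the brown cone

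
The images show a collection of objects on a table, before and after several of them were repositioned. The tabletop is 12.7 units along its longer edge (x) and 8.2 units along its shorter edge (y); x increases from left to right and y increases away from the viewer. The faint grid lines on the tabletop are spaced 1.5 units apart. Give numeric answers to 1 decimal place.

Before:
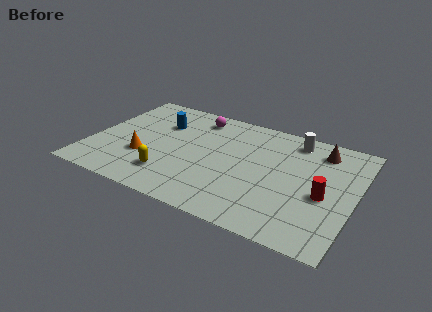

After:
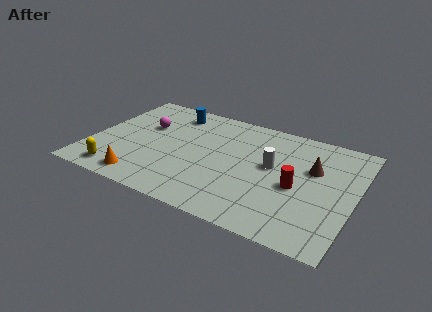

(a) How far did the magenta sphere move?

2.9

The magenta sphere was near (4.7, 6.9) before and (2.4, 5.2) after, so it travelled √(2.3² + 1.7²) ≈ 2.9 units.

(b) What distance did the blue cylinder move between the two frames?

1.2

The blue cylinder was near (3.1, 5.7) before and (3.5, 6.8) after, so it travelled √(0.4² + 1.1²) ≈ 1.2 units.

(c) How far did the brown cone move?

1.5

The brown cone moved from about (10.8, 6.7) to (10.6, 5.2), a distance of √(0.2² + 1.5²) ≈ 1.5.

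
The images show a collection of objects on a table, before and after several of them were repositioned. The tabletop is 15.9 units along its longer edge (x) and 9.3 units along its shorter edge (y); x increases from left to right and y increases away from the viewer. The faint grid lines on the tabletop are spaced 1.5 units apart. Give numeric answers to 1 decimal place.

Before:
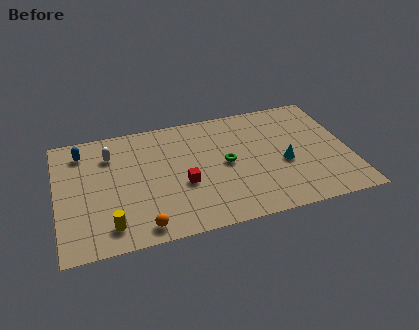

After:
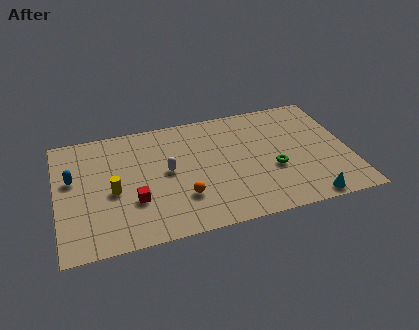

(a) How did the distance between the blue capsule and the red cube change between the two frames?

-2.5

Before: roughly 6.6 units apart; after: 4.1. That's 2.5 units closer together.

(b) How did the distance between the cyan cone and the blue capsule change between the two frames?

+1.9

The distance was about 11.4 in the first image and 13.3 in the second, so they moved 1.9 units further apart.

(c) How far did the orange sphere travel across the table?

2.8

The orange sphere moved from about (4.4, 1.1) to (6.7, 2.7), a distance of √(2.3² + 1.6²) ≈ 2.8.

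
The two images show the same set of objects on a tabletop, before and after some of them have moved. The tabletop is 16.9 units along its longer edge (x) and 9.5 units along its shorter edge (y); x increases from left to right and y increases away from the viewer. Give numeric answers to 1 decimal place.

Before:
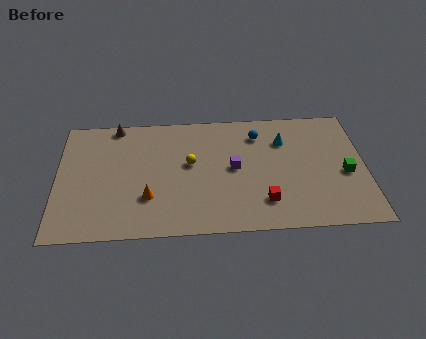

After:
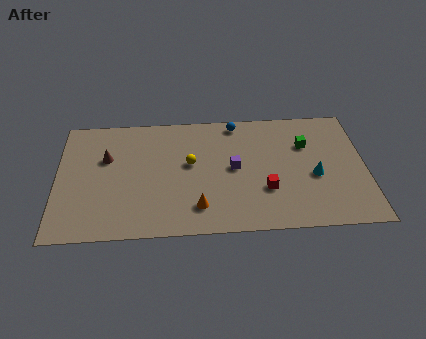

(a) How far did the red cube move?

0.9

The red cube was near (11.3, 2.2) before and (11.4, 3.1) after, so it travelled √(0.1² + 0.9²) ≈ 0.9 units.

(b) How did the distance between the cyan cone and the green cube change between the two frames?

-1.8

They were about 4.3 units apart before and 2.5 after — 1.8 units closer together.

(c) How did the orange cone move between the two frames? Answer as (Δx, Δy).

(2.7, -0.9)

The orange cone started near (5.0, 2.9) and ended near (7.7, 2.0).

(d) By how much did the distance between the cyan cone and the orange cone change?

-1.8

Before: roughly 8.5 units apart; after: 6.7. That's 1.8 units closer together.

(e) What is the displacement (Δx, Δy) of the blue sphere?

(-1.2, 1.0)

From the two frames, the blue sphere sits at roughly (11.1, 7.5) before and (9.9, 8.5) after.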